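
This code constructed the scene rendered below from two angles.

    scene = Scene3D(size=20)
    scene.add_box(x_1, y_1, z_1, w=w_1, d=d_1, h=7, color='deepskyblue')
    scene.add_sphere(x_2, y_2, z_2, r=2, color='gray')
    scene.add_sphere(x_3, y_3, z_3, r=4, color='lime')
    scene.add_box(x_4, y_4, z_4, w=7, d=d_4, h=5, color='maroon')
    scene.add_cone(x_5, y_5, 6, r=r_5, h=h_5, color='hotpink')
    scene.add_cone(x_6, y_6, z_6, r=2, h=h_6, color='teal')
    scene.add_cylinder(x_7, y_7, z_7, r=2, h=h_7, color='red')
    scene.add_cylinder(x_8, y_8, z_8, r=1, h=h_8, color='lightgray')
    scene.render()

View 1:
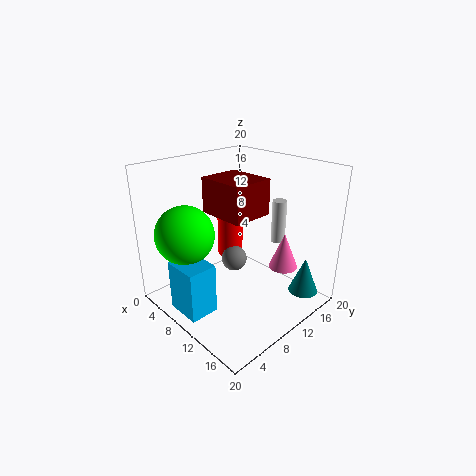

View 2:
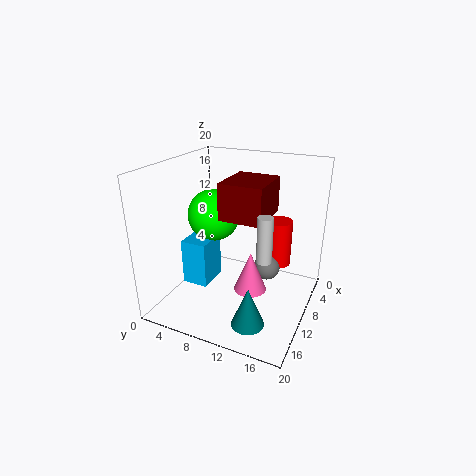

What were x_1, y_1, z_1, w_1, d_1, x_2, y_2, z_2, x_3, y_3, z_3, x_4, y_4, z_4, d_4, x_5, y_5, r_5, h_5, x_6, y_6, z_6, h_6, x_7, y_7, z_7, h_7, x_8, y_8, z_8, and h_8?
x_1 = 6, y_1 = 1, z_1 = 1, w_1 = 5, d_1 = 4, x_2 = 6, y_2 = 13, z_2 = 4, x_3 = 6, y_3 = 4, z_3 = 11, x_4 = 5, y_4 = 8, z_4 = 13, d_4 = 6, x_5 = 15, y_5 = 14, r_5 = 2, h_5 = 5, x_6 = 18, y_6 = 15, z_6 = 3, h_6 = 5, x_7 = 4, y_7 = 14, z_7 = 4, h_7 = 7, x_8 = 13, y_8 = 15, z_8 = 9, h_8 = 6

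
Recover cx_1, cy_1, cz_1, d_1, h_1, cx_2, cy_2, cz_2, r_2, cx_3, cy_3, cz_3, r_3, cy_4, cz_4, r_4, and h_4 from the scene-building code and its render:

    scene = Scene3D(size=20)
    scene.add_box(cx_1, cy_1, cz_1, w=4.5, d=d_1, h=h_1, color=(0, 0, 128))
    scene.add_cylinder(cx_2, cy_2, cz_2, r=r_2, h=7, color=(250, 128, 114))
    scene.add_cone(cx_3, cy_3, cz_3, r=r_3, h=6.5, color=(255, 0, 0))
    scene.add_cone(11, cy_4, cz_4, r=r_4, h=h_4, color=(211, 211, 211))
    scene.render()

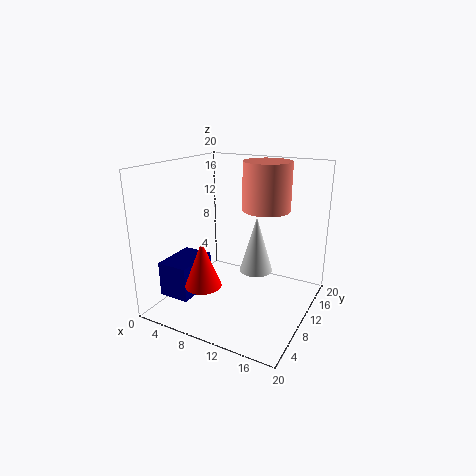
cx_1 = 0.5; cy_1 = 4; cz_1 = 1.5; d_1 = 6.5; h_1 = 5; cx_2 = 12; cy_2 = 15; cz_2 = 13; r_2 = 3.5; cx_3 = 7; cy_3 = 5.5; cz_3 = 4; r_3 = 2.5; cy_4 = 14; cz_4 = 3.5; r_4 = 2.5; h_4 = 8.5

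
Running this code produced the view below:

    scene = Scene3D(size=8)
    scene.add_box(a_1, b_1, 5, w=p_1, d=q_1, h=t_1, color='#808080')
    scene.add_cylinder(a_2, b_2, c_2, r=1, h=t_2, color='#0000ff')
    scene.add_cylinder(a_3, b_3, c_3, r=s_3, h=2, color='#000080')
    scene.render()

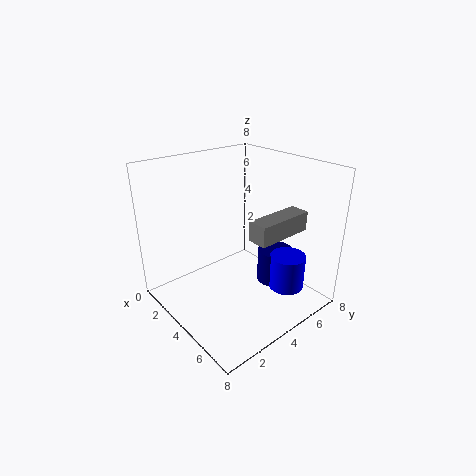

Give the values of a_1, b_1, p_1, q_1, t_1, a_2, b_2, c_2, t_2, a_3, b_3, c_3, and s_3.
a_1 = 6; b_1 = 3; p_1 = 1; q_1 = 3; t_1 = 1; a_2 = 6; b_2 = 6; c_2 = 1; t_2 = 2; a_3 = 5; b_3 = 6; c_3 = 1; s_3 = 1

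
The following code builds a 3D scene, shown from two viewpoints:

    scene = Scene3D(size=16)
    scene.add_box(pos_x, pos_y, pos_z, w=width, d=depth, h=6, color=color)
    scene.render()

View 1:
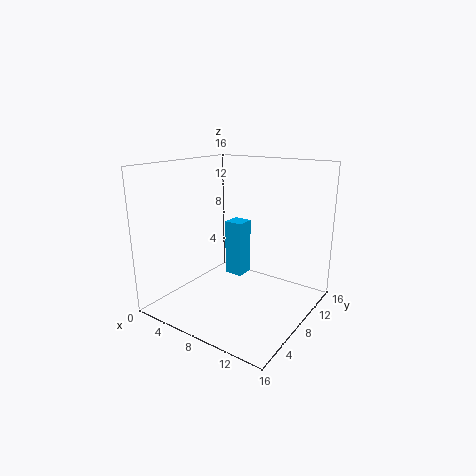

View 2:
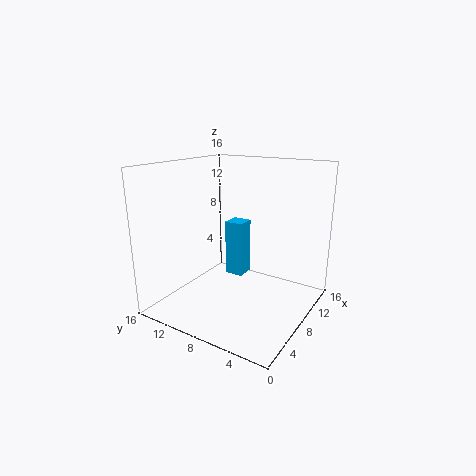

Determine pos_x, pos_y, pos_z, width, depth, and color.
pos_x = 7, pos_y = 7, pos_z = 4, width = 2, depth = 2, color = 'deepskyblue'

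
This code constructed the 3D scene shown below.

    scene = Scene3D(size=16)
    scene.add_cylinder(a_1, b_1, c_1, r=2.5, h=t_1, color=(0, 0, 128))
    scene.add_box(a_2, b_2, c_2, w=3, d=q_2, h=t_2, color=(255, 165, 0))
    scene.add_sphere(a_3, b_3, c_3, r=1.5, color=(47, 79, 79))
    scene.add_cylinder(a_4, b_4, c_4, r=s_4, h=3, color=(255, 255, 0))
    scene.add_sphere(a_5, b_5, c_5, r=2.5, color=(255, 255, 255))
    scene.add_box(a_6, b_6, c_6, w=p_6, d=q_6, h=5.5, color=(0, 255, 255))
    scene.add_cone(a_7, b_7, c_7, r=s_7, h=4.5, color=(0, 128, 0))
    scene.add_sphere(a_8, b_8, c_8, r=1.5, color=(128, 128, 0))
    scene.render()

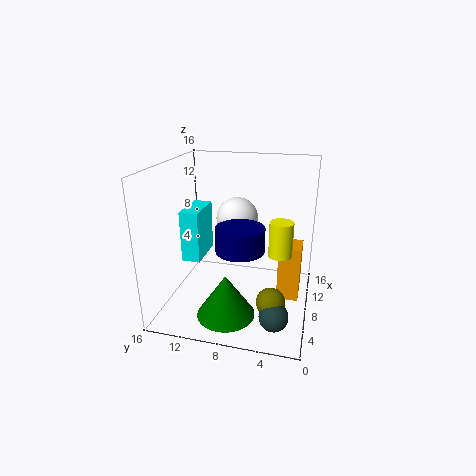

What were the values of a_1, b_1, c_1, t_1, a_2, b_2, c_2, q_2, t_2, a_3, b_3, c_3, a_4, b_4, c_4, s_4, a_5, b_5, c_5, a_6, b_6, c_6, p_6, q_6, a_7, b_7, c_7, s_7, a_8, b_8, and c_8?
a_1 = 5; b_1 = 7; c_1 = 8; t_1 = 2.5; a_2 = 8.5; b_2 = 1; c_2 = 0.5; q_2 = 2.5; t_2 = 6.5; a_3 = 3; b_3 = 3; c_3 = 2; a_4 = 1; b_4 = 2.5; c_4 = 10; s_4 = 1; a_5 = 11.5; b_5 = 9; c_5 = 9; a_6 = 5; b_6 = 11.5; c_6 = 6; p_6 = 4.5; q_6 = 2; a_7 = 3; b_7 = 8; c_7 = 1.5; s_7 = 3; a_8 = 4; b_8 = 3.5; c_8 = 3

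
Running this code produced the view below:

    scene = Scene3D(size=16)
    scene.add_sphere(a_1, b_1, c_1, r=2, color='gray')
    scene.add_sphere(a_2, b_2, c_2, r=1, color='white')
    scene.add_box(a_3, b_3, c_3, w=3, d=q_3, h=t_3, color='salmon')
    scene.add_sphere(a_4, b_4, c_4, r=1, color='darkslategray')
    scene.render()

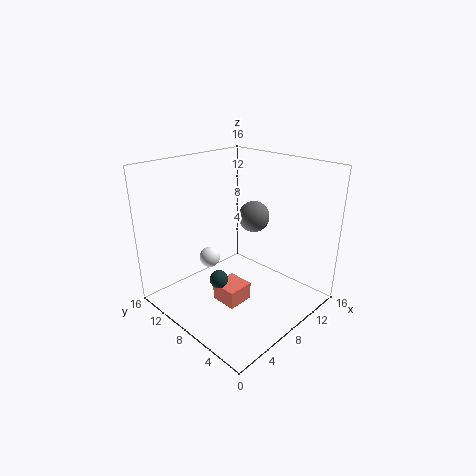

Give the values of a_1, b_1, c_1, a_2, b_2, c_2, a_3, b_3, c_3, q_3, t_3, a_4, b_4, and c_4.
a_1 = 14
b_1 = 11
c_1 = 8
a_2 = 3
b_2 = 7
c_2 = 8
a_3 = 5
b_3 = 6
c_3 = 1
q_3 = 3
t_3 = 2
a_4 = 5
b_4 = 8
c_4 = 4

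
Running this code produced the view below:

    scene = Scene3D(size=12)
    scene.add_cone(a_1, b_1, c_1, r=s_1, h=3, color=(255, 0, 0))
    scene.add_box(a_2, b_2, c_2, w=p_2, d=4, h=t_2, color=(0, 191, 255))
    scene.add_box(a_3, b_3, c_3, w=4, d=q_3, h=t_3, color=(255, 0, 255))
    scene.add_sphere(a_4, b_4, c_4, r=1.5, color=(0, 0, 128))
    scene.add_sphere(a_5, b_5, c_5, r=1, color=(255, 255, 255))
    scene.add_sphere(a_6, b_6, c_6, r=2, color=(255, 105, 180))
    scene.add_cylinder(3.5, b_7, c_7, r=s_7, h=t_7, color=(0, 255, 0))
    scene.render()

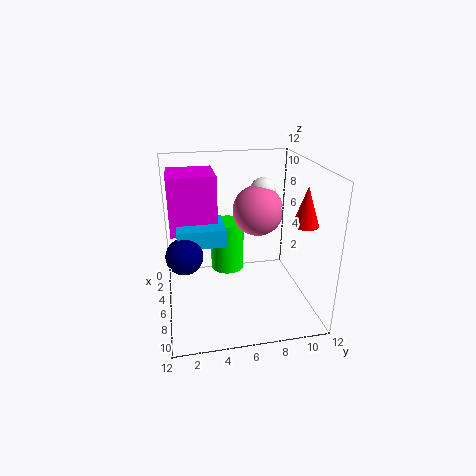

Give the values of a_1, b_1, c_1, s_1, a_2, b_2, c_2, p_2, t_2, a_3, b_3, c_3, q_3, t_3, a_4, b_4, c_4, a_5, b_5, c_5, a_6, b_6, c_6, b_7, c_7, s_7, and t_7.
a_1 = 9; b_1 = 10.5; c_1 = 8; s_1 = 1; a_2 = 3; b_2 = 1; c_2 = 5.5; p_2 = 3.5; t_2 = 1.5; a_3 = 1; b_3 = 0.5; c_3 = 6; q_3 = 4; t_3 = 5; a_4 = 6.5; b_4 = 1.5; c_4 = 5; a_5 = 6; b_5 = 8; c_5 = 10; a_6 = 6.5; b_6 = 7.5; c_6 = 8.5; b_7 = 5.5; c_7 = 2; s_7 = 1.5; t_7 = 4.5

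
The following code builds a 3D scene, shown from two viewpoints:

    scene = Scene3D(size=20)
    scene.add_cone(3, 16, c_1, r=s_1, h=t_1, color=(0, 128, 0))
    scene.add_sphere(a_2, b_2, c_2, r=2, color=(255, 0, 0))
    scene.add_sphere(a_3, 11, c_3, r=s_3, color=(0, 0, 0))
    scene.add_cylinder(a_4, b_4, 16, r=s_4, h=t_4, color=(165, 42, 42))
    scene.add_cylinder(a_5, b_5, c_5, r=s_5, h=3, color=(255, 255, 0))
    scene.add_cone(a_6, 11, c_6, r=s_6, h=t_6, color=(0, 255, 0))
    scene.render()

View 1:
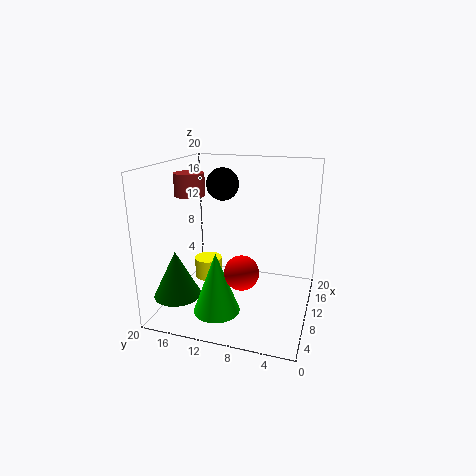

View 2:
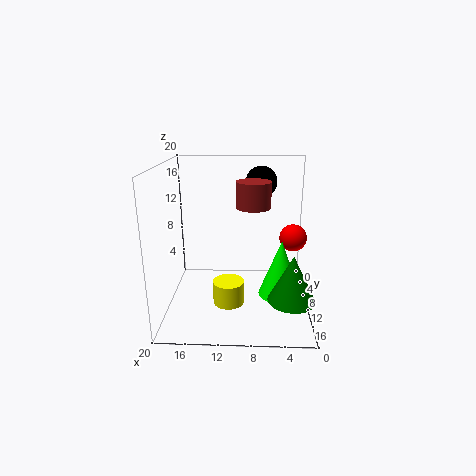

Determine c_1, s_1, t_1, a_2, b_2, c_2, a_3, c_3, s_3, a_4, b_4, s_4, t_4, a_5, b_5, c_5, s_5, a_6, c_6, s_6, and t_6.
c_1 = 4, s_1 = 3, t_1 = 6, a_2 = 2, b_2 = 7, c_2 = 9, a_3 = 7, c_3 = 18, s_3 = 2, a_4 = 8, b_4 = 16, s_4 = 2, t_4 = 3, a_5 = 11, b_5 = 15, c_5 = 3, s_5 = 2, a_6 = 4, c_6 = 2, s_6 = 3, t_6 = 8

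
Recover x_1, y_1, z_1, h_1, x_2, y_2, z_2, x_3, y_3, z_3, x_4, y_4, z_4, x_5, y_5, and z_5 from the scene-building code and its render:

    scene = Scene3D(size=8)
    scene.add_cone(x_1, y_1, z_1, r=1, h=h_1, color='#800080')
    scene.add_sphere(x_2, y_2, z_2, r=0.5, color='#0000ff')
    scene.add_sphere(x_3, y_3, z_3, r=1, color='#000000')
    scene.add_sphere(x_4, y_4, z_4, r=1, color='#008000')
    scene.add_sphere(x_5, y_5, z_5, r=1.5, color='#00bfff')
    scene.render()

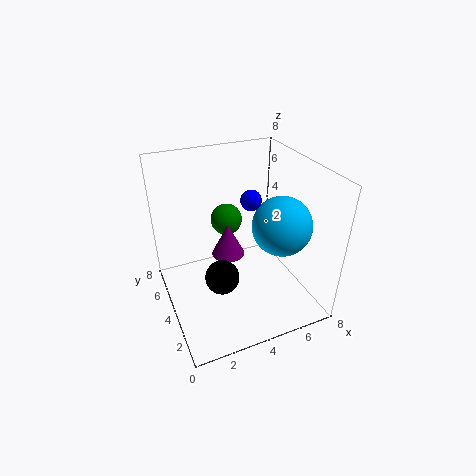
x_1 = 4, y_1 = 5.5, z_1 = 2, h_1 = 2, x_2 = 4, y_2 = 2.5, z_2 = 7, x_3 = 3, y_3 = 4, z_3 = 1.5, x_4 = 4.5, y_4 = 7, z_4 = 3.5, x_5 = 5.5, y_5 = 2, z_5 = 5.5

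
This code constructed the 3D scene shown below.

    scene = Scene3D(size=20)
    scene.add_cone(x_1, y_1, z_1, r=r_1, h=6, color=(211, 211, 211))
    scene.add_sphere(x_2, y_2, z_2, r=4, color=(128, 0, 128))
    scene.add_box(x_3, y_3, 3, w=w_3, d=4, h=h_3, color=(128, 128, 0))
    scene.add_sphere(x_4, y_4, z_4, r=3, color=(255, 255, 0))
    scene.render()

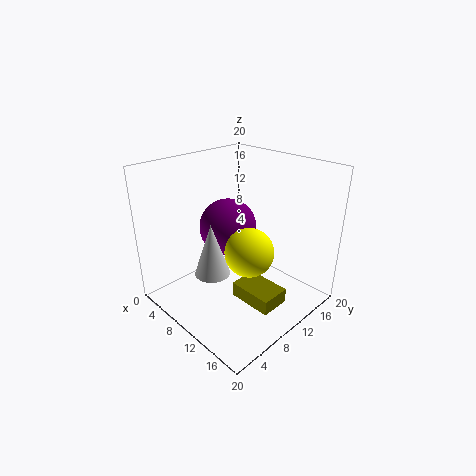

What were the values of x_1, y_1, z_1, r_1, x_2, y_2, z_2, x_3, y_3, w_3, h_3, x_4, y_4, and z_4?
x_1 = 14, y_1 = 2, z_1 = 10, r_1 = 2, x_2 = 8, y_2 = 10, z_2 = 11, x_3 = 12, y_3 = 7, w_3 = 6, h_3 = 2, x_4 = 15, y_4 = 7, z_4 = 11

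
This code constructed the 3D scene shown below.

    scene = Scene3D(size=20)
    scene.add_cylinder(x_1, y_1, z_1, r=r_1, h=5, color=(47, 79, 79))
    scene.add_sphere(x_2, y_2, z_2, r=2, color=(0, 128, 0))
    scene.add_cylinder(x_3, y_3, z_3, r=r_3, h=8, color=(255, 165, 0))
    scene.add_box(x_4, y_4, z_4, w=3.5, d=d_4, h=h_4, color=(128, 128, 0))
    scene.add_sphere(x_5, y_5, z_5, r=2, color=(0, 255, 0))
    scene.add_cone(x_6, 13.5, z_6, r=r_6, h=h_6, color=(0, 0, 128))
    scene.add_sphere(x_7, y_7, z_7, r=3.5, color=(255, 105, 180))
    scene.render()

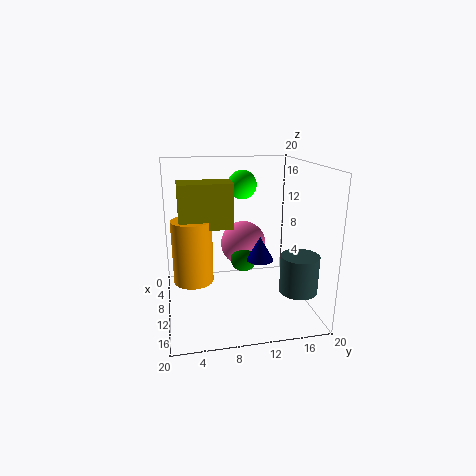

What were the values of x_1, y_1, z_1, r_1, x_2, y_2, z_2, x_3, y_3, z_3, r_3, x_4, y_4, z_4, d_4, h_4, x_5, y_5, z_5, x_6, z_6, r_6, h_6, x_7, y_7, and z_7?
x_1 = 15.5
y_1 = 17
z_1 = 4
r_1 = 2.5
x_2 = 7
y_2 = 11.5
z_2 = 5.5
x_3 = 13.5
y_3 = 3.5
z_3 = 6
r_3 = 2.5
x_4 = 11.5
y_4 = 2
z_4 = 13
d_4 = 6.5
h_4 = 5.5
x_5 = 8
y_5 = 11
z_5 = 17
x_6 = 9
z_6 = 6
r_6 = 2
h_6 = 3.5
x_7 = 4.5
y_7 = 12
z_7 = 7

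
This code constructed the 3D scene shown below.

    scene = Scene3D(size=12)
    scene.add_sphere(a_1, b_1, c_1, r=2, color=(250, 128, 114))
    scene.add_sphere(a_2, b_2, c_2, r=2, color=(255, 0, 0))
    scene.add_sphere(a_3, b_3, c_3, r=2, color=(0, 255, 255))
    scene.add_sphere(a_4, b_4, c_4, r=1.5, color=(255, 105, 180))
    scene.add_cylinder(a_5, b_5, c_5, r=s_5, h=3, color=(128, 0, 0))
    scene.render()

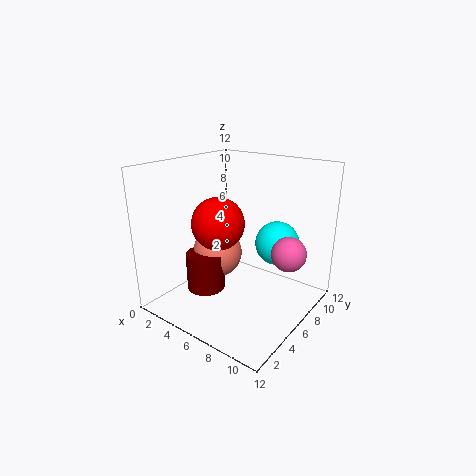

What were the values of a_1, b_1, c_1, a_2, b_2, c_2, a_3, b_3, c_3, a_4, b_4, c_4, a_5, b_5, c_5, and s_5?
a_1 = 5
b_1 = 4.5
c_1 = 5
a_2 = 6
b_2 = 3.5
c_2 = 8
a_3 = 7.5
b_3 = 10
c_3 = 4.5
a_4 = 9.5
b_4 = 8.5
c_4 = 4.5
a_5 = 5
b_5 = 3
c_5 = 2.5
s_5 = 1.5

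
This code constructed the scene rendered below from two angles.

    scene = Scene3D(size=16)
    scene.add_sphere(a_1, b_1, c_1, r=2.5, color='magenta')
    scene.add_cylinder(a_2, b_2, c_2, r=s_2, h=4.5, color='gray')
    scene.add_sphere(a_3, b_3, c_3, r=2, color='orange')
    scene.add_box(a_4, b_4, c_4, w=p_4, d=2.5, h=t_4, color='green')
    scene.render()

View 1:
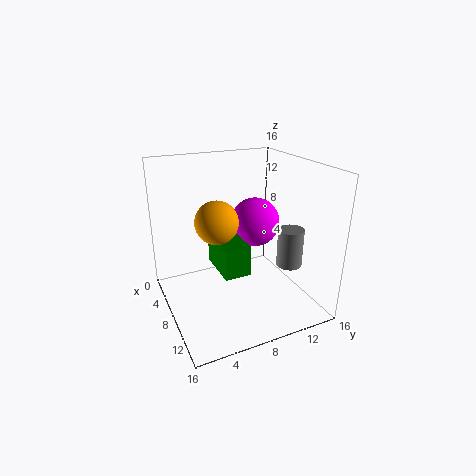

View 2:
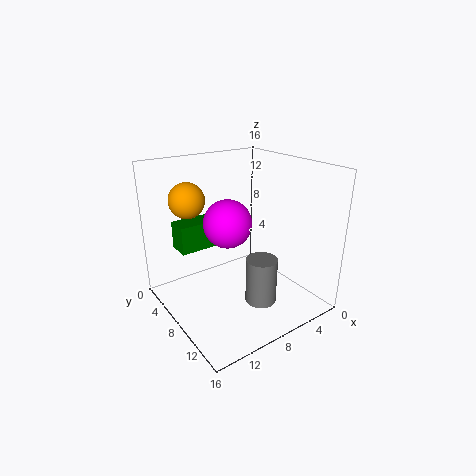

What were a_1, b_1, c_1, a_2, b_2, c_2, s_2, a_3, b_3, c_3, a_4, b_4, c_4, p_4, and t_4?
a_1 = 10; b_1 = 9; c_1 = 10.5; a_2 = 9.5; b_2 = 14; c_2 = 4; s_2 = 1.5; a_3 = 12; b_3 = 4; c_3 = 12; a_4 = 9.5; b_4 = 4; c_4 = 7; p_4 = 4.5; t_4 = 3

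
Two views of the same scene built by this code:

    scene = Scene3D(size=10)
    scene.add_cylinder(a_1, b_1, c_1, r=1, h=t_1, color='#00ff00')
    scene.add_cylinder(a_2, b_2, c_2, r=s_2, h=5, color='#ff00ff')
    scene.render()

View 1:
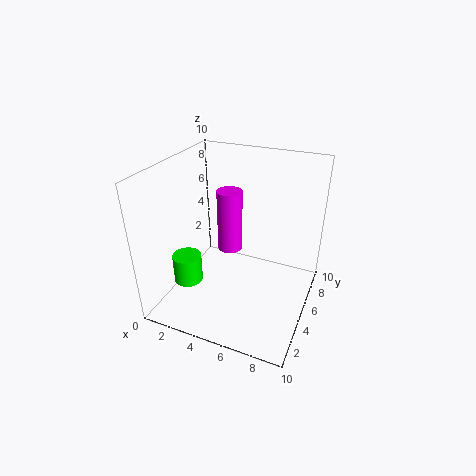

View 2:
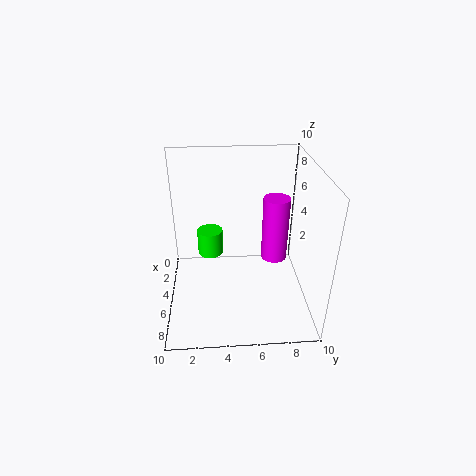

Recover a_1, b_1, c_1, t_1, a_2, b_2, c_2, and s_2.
a_1 = 2, b_1 = 3, c_1 = 2, t_1 = 2, a_2 = 3, b_2 = 8, c_2 = 2, s_2 = 1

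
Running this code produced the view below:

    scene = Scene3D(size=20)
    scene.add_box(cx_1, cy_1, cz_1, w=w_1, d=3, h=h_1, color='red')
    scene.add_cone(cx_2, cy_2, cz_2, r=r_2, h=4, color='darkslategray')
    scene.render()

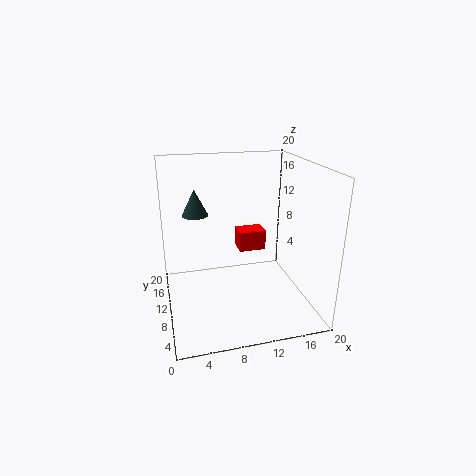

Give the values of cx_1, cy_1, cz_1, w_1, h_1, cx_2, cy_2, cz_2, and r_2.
cx_1 = 11; cy_1 = 12.5; cz_1 = 6.5; w_1 = 4; h_1 = 3; cx_2 = 5; cy_2 = 16.5; cz_2 = 11.5; r_2 = 2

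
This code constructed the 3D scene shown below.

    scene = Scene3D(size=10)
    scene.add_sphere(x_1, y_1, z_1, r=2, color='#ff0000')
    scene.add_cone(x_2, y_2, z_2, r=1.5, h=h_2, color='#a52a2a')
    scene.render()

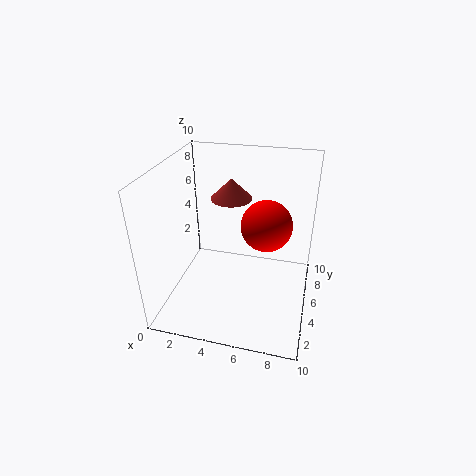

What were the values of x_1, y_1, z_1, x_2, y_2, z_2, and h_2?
x_1 = 6.5, y_1 = 8, z_1 = 4.5, x_2 = 4, y_2 = 7, z_2 = 7, h_2 = 1.5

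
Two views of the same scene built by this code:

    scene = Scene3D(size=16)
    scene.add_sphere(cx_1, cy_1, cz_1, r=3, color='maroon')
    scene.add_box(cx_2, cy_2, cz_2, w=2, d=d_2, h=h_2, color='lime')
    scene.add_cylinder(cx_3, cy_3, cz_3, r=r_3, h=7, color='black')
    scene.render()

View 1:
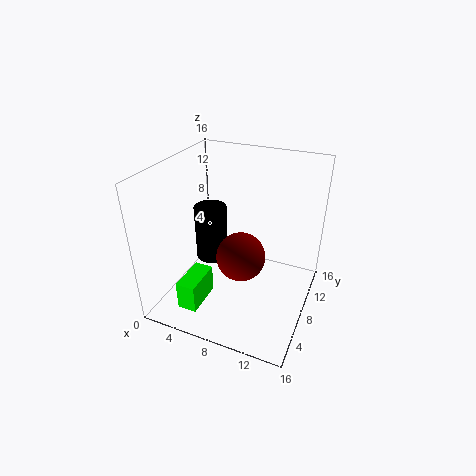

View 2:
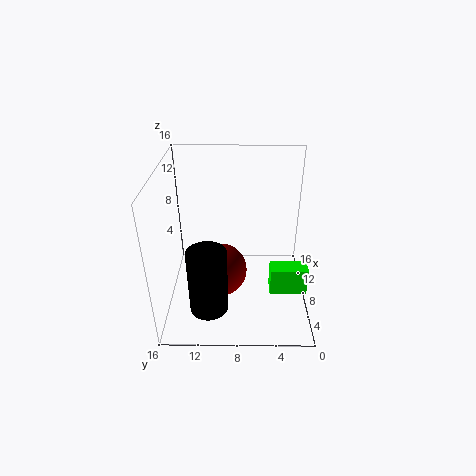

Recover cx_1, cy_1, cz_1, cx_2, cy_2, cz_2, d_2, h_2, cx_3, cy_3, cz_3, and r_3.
cx_1 = 7.5
cy_1 = 10
cz_1 = 4
cx_2 = 4.5
cy_2 = 0.5
cz_2 = 3
d_2 = 4
h_2 = 3
cx_3 = 3
cy_3 = 11
cz_3 = 2.5
r_3 = 2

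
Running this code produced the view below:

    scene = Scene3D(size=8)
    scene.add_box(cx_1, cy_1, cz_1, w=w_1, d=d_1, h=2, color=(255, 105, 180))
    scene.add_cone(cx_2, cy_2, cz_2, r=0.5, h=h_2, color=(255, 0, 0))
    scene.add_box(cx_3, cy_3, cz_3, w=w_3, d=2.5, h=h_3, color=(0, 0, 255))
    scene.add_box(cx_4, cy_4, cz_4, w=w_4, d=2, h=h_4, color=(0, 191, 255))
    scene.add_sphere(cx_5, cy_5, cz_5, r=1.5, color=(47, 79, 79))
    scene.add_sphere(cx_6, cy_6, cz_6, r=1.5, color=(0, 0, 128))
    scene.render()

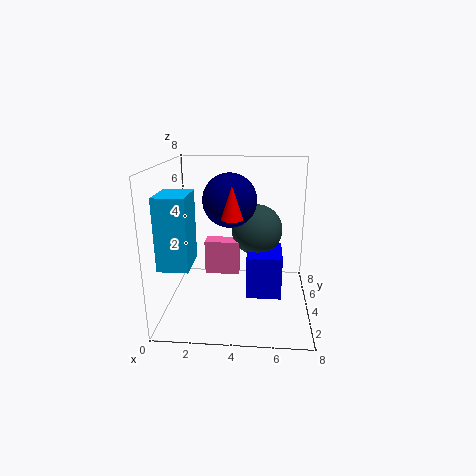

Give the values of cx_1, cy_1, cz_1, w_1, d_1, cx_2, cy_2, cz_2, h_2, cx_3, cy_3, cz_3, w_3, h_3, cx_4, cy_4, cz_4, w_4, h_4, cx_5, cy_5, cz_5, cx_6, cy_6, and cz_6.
cx_1 = 2
cy_1 = 4.5
cz_1 = 1.5
w_1 = 2
d_1 = 1
cx_2 = 4
cy_2 = 1
cz_2 = 6
h_2 = 1.5
cx_3 = 4.5
cy_3 = 3.5
cz_3 = 0.5
w_3 = 2
h_3 = 2.5
cx_4 = 0.5
cy_4 = 0.5
cz_4 = 3.5
w_4 = 1.5
h_4 = 3.5
cx_5 = 5
cy_5 = 5.5
cz_5 = 4
cx_6 = 3.5
cy_6 = 4.5
cz_6 = 6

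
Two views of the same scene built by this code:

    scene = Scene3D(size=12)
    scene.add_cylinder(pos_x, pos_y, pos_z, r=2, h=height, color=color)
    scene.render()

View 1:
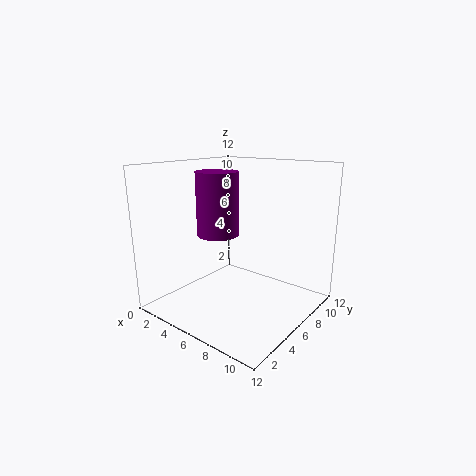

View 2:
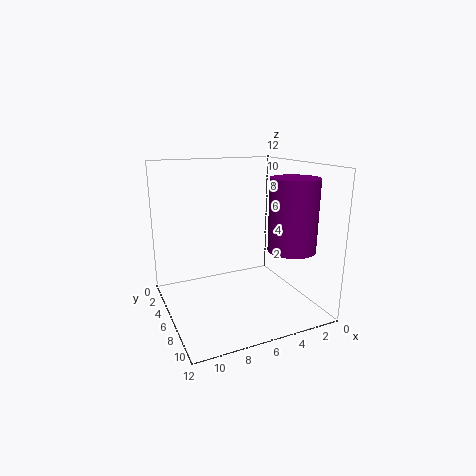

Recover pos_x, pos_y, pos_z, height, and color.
pos_x = 2; pos_y = 8; pos_z = 5; height = 6; color = 'purple'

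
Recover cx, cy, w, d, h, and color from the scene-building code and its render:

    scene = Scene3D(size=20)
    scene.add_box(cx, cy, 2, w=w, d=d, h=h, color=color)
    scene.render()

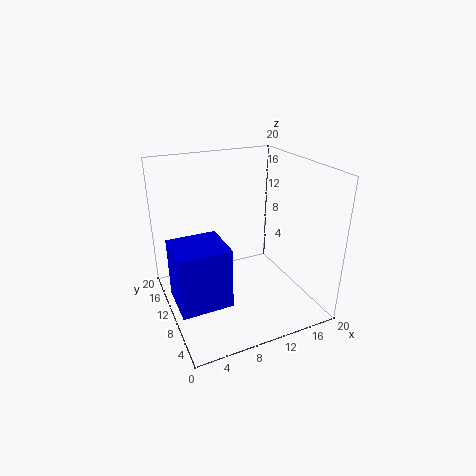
cx = 0.5; cy = 6; w = 7; d = 6.5; h = 8.5; color = 'blue'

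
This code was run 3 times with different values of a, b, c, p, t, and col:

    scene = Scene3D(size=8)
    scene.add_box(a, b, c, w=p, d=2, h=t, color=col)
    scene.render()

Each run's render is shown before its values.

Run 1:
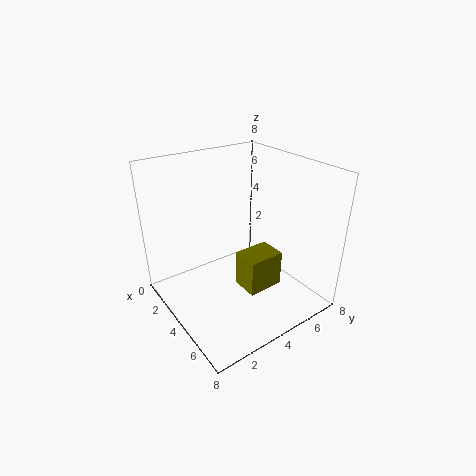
a = 4.5
b = 3.5
c = 1.5
p = 1.5
t = 2
col = 'olive'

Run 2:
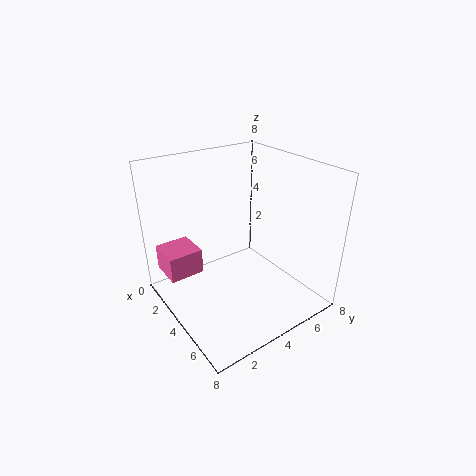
a = 0.5
b = 0.5
c = 1.5
p = 2
t = 1.5
col = 'hotpink'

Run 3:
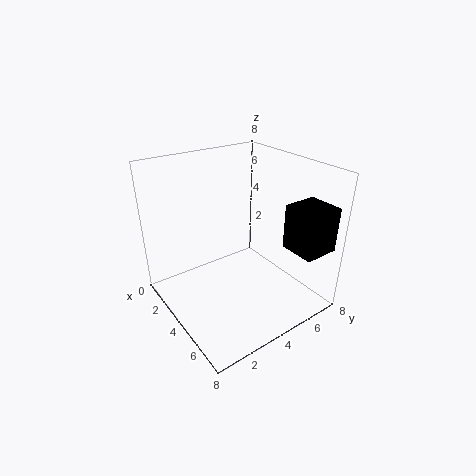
a = 5.5
b = 6
c = 3.5
p = 2
t = 2.5
col = 'black'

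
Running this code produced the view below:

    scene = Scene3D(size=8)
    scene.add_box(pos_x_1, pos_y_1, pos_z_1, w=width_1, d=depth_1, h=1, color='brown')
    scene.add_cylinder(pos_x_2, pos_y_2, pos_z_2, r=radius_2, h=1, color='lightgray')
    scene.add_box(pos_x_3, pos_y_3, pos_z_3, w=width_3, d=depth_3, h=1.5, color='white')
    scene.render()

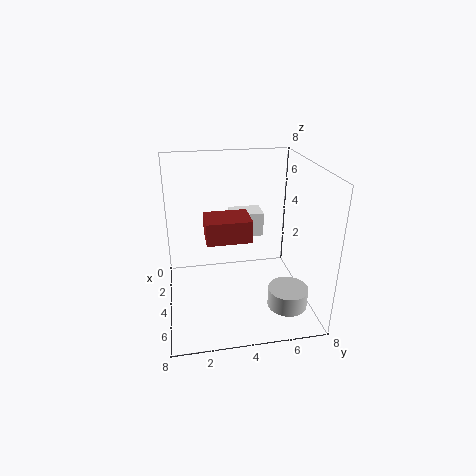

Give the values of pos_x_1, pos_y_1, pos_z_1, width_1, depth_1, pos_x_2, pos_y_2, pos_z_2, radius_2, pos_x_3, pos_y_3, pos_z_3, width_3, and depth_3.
pos_x_1 = 6, pos_y_1 = 2, pos_z_1 = 5.5, width_1 = 1.5, depth_1 = 2, pos_x_2 = 7, pos_y_2 = 6, pos_z_2 = 1.5, radius_2 = 1, pos_x_3 = 0.5, pos_y_3 = 4, pos_z_3 = 3, width_3 = 1.5, depth_3 = 2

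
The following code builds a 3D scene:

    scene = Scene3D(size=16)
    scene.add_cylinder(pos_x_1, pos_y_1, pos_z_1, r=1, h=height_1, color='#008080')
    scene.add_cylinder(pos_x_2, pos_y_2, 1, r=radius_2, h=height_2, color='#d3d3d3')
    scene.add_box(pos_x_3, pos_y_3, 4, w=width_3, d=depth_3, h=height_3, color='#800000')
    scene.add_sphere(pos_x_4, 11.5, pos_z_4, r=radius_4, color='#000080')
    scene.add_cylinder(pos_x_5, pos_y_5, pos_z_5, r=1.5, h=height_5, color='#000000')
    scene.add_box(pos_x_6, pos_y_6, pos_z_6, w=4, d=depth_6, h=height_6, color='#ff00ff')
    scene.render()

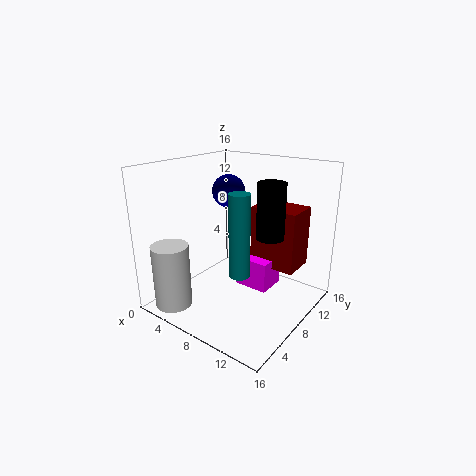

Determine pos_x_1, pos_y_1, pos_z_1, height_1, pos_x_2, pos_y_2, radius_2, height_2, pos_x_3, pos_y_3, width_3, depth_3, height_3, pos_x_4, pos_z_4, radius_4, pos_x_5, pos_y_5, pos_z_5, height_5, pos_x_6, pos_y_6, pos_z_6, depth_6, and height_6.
pos_x_1 = 11.5
pos_y_1 = 3.5
pos_z_1 = 6.5
height_1 = 8
pos_x_2 = 3.5
pos_y_2 = 2
radius_2 = 2
height_2 = 7
pos_x_3 = 8
pos_y_3 = 10.5
width_3 = 5.5
depth_3 = 4
height_3 = 7
pos_x_4 = 4
pos_z_4 = 12
radius_4 = 2
pos_x_5 = 11.5
pos_y_5 = 9
pos_z_5 = 8.5
height_5 = 6
pos_x_6 = 7
pos_y_6 = 9
pos_z_6 = 1.5
depth_6 = 3.5
height_6 = 3.5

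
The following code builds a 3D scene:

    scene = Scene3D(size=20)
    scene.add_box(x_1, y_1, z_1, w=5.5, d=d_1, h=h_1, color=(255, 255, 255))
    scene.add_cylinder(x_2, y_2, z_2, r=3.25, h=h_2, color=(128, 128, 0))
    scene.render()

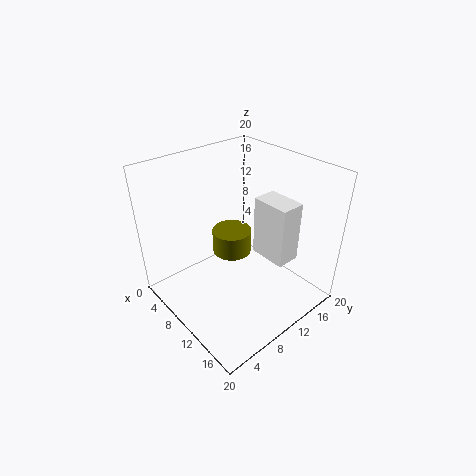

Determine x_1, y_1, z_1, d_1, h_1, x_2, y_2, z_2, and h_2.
x_1 = 9.75
y_1 = 13.25
z_1 = 6.25
d_1 = 3.5
h_1 = 8.75
x_2 = 3.25
y_2 = 14.5
z_2 = 2.25
h_2 = 4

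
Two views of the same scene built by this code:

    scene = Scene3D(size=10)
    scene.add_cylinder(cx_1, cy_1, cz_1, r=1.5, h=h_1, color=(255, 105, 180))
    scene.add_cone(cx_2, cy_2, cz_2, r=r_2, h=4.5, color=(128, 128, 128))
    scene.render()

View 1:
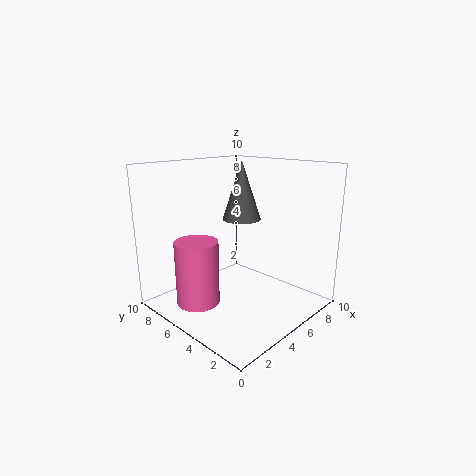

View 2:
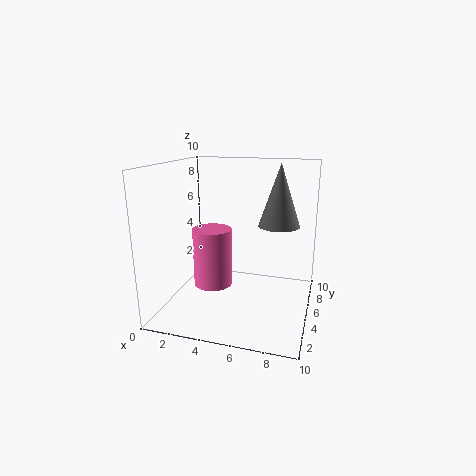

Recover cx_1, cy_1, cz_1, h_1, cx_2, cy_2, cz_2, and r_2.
cx_1 = 2.5
cy_1 = 6.5
cz_1 = 0.5
h_1 = 4.5
cx_2 = 7.5
cy_2 = 7
cz_2 = 5.5
r_2 = 1.5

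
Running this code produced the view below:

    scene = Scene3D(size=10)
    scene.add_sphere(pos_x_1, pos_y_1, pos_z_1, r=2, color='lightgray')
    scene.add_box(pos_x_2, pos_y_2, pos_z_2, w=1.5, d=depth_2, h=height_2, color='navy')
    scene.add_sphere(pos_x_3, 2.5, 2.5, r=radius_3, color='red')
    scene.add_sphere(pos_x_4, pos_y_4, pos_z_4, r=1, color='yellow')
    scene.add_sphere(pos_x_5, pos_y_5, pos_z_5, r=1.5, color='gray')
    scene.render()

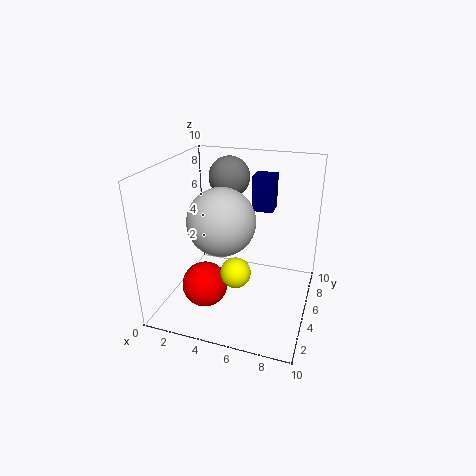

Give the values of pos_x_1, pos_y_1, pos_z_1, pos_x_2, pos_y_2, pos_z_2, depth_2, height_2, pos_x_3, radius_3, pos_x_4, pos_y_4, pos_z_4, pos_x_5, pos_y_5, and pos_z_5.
pos_x_1 = 5
pos_y_1 = 2
pos_z_1 = 7.5
pos_x_2 = 5.5
pos_y_2 = 6.5
pos_z_2 = 6.5
depth_2 = 1.5
height_2 = 2.5
pos_x_3 = 3.5
radius_3 = 1.5
pos_x_4 = 5.5
pos_y_4 = 3
pos_z_4 = 3.5
pos_x_5 = 3.5
pos_y_5 = 7.5
pos_z_5 = 8.5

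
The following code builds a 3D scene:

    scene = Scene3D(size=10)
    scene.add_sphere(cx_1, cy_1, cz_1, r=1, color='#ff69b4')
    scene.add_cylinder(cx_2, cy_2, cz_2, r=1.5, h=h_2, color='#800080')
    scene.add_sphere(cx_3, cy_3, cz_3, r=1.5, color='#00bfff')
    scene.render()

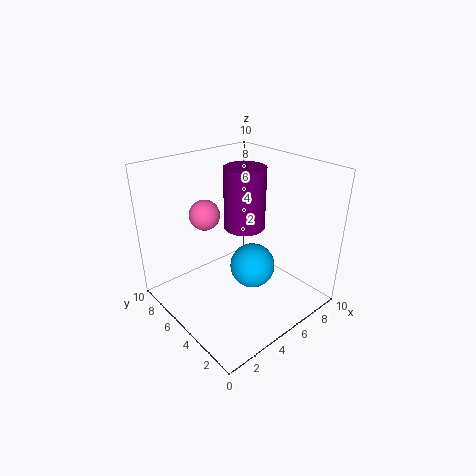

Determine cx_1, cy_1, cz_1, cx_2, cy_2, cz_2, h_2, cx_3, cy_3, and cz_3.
cx_1 = 3, cy_1 = 6, cz_1 = 7, cx_2 = 6.5, cy_2 = 6, cz_2 = 5, h_2 = 4.5, cx_3 = 5, cy_3 = 3.5, cz_3 = 3.5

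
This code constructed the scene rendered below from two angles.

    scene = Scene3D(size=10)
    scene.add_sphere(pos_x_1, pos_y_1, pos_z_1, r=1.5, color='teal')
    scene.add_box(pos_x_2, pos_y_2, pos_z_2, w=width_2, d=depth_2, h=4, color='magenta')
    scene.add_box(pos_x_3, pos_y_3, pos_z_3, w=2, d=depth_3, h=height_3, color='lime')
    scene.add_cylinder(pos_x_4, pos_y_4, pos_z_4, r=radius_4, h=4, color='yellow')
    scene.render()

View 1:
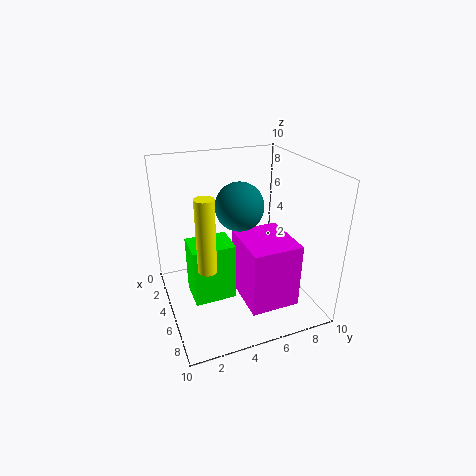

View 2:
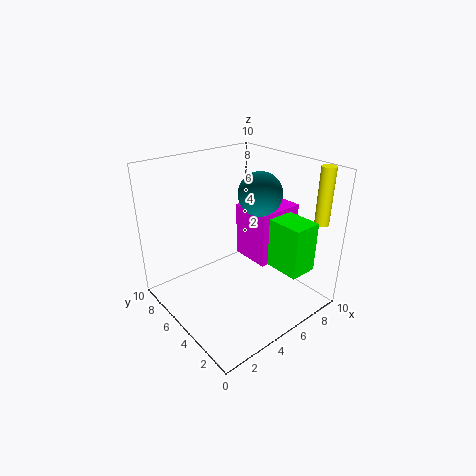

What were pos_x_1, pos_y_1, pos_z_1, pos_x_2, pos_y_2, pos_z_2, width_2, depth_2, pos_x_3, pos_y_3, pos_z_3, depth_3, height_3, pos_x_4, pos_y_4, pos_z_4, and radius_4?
pos_x_1 = 6.5, pos_y_1 = 4.5, pos_z_1 = 8, pos_x_2 = 6.5, pos_y_2 = 4, pos_z_2 = 2.5, width_2 = 3.5, depth_2 = 3, pos_x_3 = 6.5, pos_y_3 = 1, pos_z_3 = 3, depth_3 = 2.5, height_3 = 3.5, pos_x_4 = 9.5, pos_y_4 = 1.5, pos_z_4 = 6, radius_4 = 0.5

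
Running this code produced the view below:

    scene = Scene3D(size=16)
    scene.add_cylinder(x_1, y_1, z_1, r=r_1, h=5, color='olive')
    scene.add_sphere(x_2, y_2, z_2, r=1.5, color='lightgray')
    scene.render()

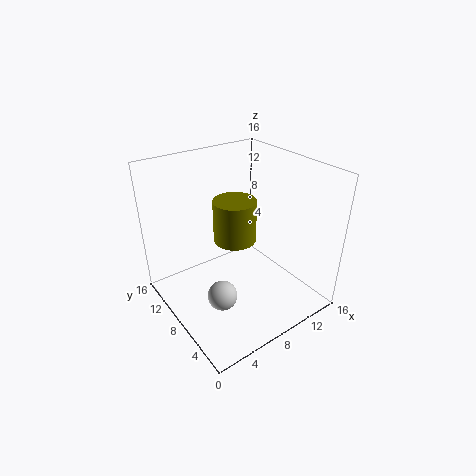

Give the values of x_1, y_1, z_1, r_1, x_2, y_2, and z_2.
x_1 = 9
y_1 = 10
z_1 = 6.5
r_1 = 2.5
x_2 = 3.5
y_2 = 4.5
z_2 = 4.5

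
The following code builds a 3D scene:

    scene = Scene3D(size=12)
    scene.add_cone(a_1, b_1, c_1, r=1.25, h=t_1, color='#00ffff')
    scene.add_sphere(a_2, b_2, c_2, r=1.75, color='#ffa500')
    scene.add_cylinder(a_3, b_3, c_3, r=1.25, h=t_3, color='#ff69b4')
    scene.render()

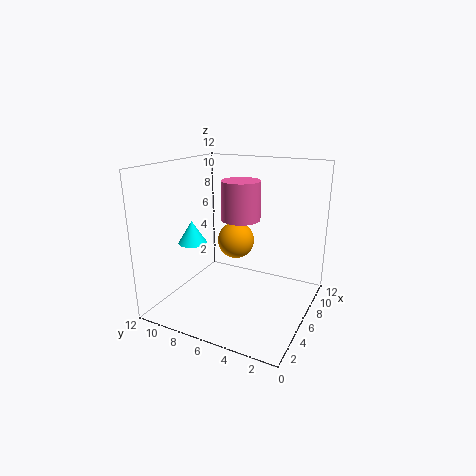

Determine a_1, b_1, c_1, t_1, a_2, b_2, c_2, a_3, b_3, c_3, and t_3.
a_1 = 5.5, b_1 = 10.25, c_1 = 5, t_1 = 2, a_2 = 9.5, b_2 = 8, c_2 = 4.25, a_3 = 1.5, b_3 = 3.5, c_3 = 9.25, t_3 = 2.5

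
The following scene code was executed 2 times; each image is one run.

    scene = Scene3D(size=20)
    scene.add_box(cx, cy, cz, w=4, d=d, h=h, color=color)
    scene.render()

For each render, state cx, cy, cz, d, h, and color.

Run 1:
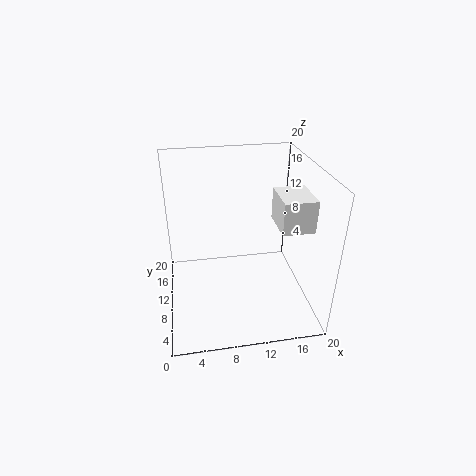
cx = 14, cy = 3, cz = 14, d = 5, h = 4, color = 'white'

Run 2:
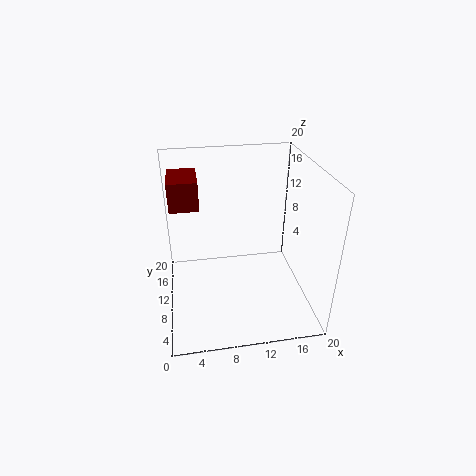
cx = 1, cy = 11, cz = 14, d = 6, h = 4, color = 'maroon'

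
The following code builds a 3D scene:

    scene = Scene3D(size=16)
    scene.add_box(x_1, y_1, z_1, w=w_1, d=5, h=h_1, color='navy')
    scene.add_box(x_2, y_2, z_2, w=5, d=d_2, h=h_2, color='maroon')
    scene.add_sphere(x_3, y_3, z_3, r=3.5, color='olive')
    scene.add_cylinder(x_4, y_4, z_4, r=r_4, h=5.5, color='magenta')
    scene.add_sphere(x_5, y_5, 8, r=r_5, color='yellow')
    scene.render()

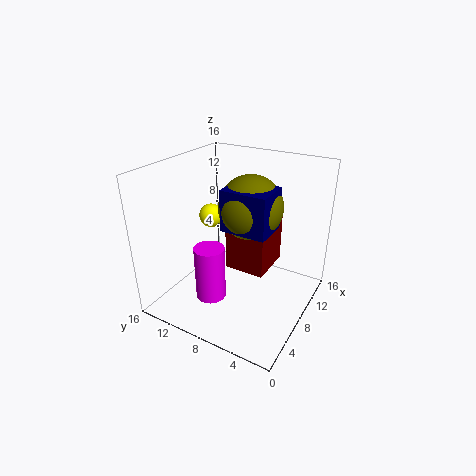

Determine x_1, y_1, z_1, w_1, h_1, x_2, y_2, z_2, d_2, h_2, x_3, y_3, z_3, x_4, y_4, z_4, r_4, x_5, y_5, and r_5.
x_1 = 6; y_1 = 4; z_1 = 9.5; w_1 = 4; h_1 = 4.5; x_2 = 7; y_2 = 4.5; z_2 = 4.5; d_2 = 4.5; h_2 = 7; x_3 = 9; y_3 = 7; z_3 = 11.5; x_4 = 2.5; y_4 = 8; z_4 = 4; r_4 = 1.5; x_5 = 11.5; y_5 = 14; r_5 = 1.5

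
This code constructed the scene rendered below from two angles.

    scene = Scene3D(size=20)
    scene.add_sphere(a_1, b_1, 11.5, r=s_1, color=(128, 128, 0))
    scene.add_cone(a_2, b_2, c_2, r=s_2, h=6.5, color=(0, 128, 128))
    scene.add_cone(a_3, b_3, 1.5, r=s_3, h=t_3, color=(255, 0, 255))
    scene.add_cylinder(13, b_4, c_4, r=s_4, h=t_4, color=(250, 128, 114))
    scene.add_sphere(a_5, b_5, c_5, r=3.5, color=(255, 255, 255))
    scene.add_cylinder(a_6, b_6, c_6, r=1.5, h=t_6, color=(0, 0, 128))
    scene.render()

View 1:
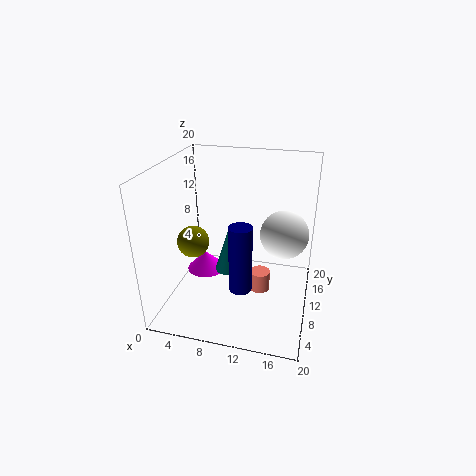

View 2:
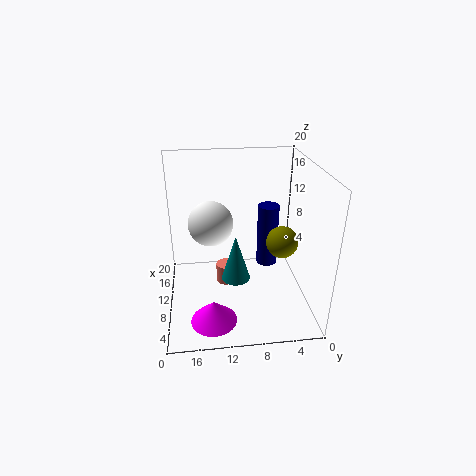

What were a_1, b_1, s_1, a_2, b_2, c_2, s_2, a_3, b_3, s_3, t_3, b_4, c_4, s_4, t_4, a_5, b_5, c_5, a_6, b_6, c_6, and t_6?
a_1 = 5.5; b_1 = 5; s_1 = 2; a_2 = 8.5; b_2 = 10.5; c_2 = 4.5; s_2 = 2; a_3 = 3.5; b_3 = 14; s_3 = 3; t_3 = 3; b_4 = 11.5; c_4 = 1; s_4 = 1.5; t_4 = 3; a_5 = 16; b_5 = 13.5; c_5 = 9.5; a_6 = 11.5; b_6 = 5.5; c_6 = 5; t_6 = 9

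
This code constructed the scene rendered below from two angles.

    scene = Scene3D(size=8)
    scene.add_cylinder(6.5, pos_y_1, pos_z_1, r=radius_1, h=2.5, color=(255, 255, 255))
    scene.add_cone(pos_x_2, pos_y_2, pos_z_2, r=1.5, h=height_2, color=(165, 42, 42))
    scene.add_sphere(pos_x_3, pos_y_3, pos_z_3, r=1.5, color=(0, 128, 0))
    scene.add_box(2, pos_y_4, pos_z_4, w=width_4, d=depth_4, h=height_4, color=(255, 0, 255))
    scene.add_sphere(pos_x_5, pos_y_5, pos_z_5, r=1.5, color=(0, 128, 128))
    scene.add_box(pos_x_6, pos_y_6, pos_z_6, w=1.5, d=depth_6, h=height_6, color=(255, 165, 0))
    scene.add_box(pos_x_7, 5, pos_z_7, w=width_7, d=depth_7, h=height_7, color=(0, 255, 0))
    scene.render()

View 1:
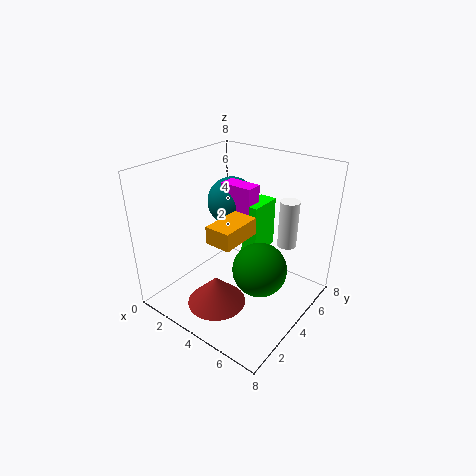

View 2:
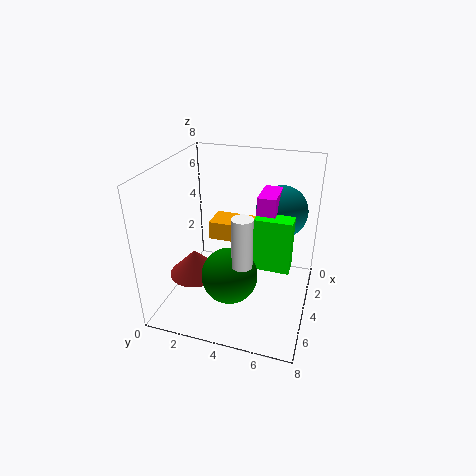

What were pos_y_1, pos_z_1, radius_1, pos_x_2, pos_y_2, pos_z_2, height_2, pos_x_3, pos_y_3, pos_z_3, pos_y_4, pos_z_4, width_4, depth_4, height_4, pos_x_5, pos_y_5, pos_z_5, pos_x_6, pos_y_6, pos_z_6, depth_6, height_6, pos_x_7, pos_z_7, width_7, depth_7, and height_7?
pos_y_1 = 5; pos_z_1 = 4; radius_1 = 0.5; pos_x_2 = 4.5; pos_y_2 = 1.5; pos_z_2 = 1.5; height_2 = 1.5; pos_x_3 = 5.5; pos_y_3 = 4; pos_z_3 = 2.5; pos_y_4 = 5; pos_z_4 = 4; width_4 = 2; depth_4 = 1; height_4 = 2.5; pos_x_5 = 2; pos_y_5 = 6; pos_z_5 = 5; pos_x_6 = 3; pos_y_6 = 2.5; pos_z_6 = 4; depth_6 = 2.5; height_6 = 1; pos_x_7 = 3.5; pos_z_7 = 2.5; width_7 = 1; depth_7 = 2; height_7 = 3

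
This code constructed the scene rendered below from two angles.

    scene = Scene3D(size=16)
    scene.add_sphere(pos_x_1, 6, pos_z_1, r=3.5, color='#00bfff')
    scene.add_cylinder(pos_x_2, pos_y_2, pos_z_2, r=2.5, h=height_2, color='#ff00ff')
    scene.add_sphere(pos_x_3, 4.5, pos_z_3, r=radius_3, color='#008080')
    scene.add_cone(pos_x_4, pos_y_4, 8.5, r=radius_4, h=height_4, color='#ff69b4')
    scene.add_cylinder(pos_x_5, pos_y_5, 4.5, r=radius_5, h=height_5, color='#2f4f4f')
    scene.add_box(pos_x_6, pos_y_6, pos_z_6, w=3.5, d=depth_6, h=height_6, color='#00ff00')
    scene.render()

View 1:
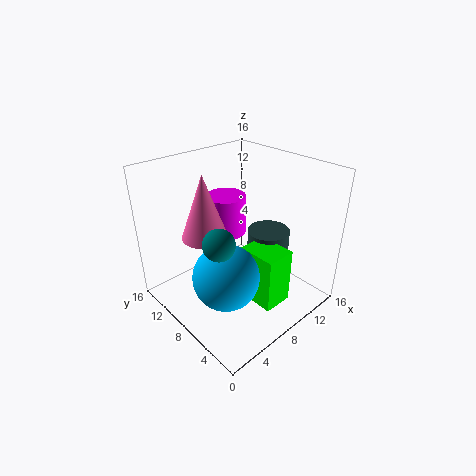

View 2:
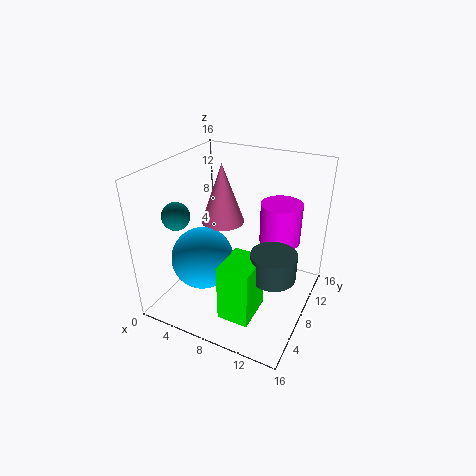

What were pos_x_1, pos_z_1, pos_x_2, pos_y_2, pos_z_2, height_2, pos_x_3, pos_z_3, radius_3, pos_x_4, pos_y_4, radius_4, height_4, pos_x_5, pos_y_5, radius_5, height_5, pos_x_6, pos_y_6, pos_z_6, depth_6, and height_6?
pos_x_1 = 4.5
pos_z_1 = 5.5
pos_x_2 = 11
pos_y_2 = 13.5
pos_z_2 = 5.5
height_2 = 5
pos_x_3 = 2.5
pos_z_3 = 11
radius_3 = 1.5
pos_x_4 = 5
pos_y_4 = 10
radius_4 = 2.5
height_4 = 7
pos_x_5 = 12.5
pos_y_5 = 7.5
radius_5 = 2.5
height_5 = 3
pos_x_6 = 8
pos_y_6 = 3
pos_z_6 = 0.5
depth_6 = 4.5
height_6 = 6.5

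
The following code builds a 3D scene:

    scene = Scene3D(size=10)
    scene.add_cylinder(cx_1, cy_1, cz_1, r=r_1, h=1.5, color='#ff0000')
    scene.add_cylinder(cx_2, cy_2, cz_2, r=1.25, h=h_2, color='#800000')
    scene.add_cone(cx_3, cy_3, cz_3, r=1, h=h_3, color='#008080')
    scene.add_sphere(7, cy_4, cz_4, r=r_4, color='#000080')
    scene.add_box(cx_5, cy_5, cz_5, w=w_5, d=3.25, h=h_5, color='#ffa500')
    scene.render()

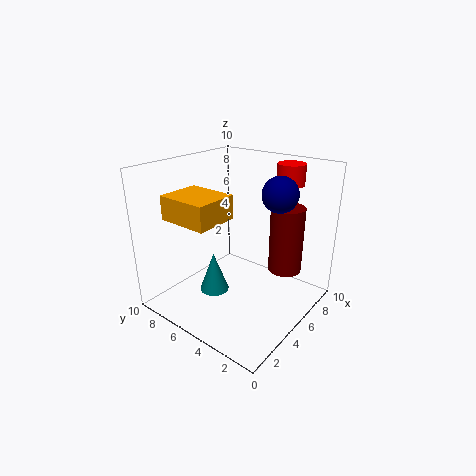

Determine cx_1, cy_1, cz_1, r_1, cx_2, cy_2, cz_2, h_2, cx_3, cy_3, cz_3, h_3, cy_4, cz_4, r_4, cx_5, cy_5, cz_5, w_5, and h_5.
cx_1 = 8.75, cy_1 = 3.25, cz_1 = 8.25, r_1 = 1, cx_2 = 8.25, cy_2 = 3, cz_2 = 1.75, h_2 = 5, cx_3 = 3.25, cy_3 = 5.75, cz_3 = 1.5, h_3 = 2.75, cy_4 = 3, cz_4 = 8, r_4 = 1.25, cx_5 = 0.5, cy_5 = 4, cz_5 = 7.25, w_5 = 2.75, h_5 = 1.5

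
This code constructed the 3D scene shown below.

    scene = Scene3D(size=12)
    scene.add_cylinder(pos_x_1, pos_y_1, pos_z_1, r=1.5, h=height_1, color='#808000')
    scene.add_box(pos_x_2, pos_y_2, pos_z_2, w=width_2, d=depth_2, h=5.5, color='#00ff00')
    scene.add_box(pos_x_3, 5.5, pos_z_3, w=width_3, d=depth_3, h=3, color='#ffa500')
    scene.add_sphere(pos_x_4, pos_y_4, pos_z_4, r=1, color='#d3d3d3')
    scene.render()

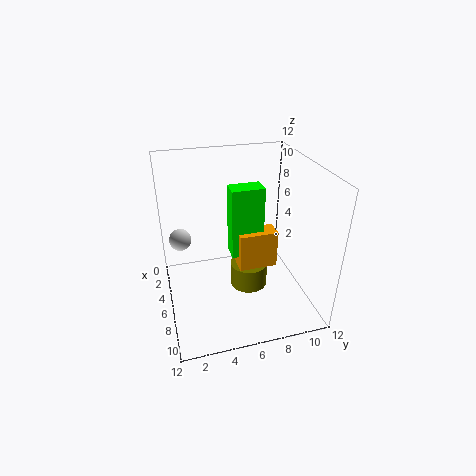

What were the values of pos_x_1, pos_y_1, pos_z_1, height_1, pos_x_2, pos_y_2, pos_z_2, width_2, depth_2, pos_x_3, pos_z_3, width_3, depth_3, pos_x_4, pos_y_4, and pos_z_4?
pos_x_1 = 7.5; pos_y_1 = 6.5; pos_z_1 = 2.5; height_1 = 2; pos_x_2 = 6.5; pos_y_2 = 5; pos_z_2 = 5.5; width_2 = 1.5; depth_2 = 2.5; pos_x_3 = 7; pos_z_3 = 4.5; width_3 = 1.5; depth_3 = 3; pos_x_4 = 2.5; pos_y_4 = 1.5; pos_z_4 = 4.5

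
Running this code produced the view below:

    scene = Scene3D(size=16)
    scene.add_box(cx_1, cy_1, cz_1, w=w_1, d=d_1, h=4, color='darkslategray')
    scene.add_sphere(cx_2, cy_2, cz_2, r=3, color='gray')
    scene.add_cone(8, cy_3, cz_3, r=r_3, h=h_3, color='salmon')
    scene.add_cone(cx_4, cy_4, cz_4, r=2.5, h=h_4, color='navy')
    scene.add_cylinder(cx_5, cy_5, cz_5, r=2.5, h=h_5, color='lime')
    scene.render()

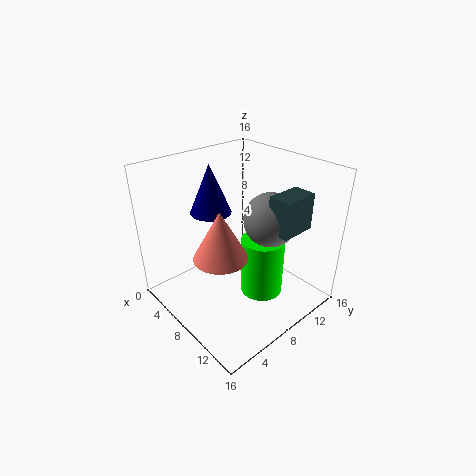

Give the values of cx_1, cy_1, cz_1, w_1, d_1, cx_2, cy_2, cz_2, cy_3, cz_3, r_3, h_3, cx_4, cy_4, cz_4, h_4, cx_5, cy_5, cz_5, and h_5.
cx_1 = 11, cy_1 = 9.5, cz_1 = 9.5, w_1 = 2.5, d_1 = 4, cx_2 = 10, cy_2 = 11, cz_2 = 10, cy_3 = 5.5, cz_3 = 6.5, r_3 = 3, h_3 = 5.5, cx_4 = 2.5, cy_4 = 8.5, cz_4 = 9, h_4 = 6, cx_5 = 9.5, cy_5 = 10.5, cz_5 = 0.5, h_5 = 7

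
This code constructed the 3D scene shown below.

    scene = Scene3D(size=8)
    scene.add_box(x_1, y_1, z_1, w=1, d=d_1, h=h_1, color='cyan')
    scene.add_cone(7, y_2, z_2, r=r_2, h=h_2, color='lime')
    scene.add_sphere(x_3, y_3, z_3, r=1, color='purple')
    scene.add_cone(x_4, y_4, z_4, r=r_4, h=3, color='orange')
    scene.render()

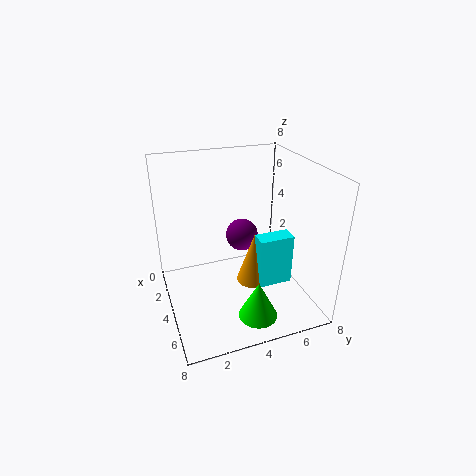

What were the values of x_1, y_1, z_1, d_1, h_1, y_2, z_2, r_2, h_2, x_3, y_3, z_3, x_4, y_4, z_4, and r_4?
x_1 = 4
y_1 = 5
z_1 = 1
d_1 = 2
h_1 = 3
y_2 = 4
z_2 = 1
r_2 = 1
h_2 = 2
x_3 = 2
y_3 = 5
z_3 = 3
x_4 = 4
y_4 = 5
z_4 = 1
r_4 = 1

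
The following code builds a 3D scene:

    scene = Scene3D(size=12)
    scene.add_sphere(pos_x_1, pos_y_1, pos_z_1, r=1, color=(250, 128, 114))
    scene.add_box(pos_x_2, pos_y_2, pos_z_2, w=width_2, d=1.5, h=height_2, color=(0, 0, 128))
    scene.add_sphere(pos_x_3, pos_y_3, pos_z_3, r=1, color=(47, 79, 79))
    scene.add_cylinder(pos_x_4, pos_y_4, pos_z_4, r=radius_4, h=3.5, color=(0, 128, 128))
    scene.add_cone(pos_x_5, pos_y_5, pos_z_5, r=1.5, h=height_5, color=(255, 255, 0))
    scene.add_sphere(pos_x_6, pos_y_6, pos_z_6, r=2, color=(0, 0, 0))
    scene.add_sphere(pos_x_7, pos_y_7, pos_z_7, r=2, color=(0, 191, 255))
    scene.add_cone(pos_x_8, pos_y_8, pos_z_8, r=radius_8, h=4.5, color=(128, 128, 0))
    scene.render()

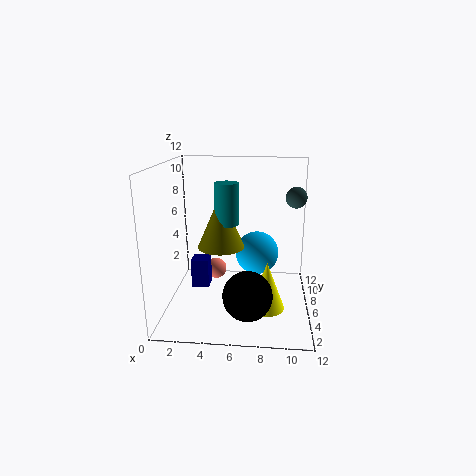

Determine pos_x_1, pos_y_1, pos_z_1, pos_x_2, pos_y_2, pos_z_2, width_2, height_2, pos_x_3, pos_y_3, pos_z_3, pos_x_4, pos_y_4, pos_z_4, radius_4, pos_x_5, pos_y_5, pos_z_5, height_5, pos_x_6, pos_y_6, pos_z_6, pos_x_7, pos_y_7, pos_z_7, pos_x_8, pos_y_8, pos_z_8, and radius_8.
pos_x_1 = 3.5
pos_y_1 = 9.5
pos_z_1 = 1.5
pos_x_2 = 2
pos_y_2 = 5.5
pos_z_2 = 1.5
width_2 = 1.5
height_2 = 2.5
pos_x_3 = 11
pos_y_3 = 10.5
pos_z_3 = 8.5
pos_x_4 = 5
pos_y_4 = 6.5
pos_z_4 = 7
radius_4 = 1
pos_x_5 = 8.5
pos_y_5 = 4.5
pos_z_5 = 0.5
height_5 = 4
pos_x_6 = 7
pos_y_6 = 3.5
pos_z_6 = 2
pos_x_7 = 7.5
pos_y_7 = 9
pos_z_7 = 3.5
pos_x_8 = 4.5
pos_y_8 = 6.5
pos_z_8 = 5
radius_8 = 2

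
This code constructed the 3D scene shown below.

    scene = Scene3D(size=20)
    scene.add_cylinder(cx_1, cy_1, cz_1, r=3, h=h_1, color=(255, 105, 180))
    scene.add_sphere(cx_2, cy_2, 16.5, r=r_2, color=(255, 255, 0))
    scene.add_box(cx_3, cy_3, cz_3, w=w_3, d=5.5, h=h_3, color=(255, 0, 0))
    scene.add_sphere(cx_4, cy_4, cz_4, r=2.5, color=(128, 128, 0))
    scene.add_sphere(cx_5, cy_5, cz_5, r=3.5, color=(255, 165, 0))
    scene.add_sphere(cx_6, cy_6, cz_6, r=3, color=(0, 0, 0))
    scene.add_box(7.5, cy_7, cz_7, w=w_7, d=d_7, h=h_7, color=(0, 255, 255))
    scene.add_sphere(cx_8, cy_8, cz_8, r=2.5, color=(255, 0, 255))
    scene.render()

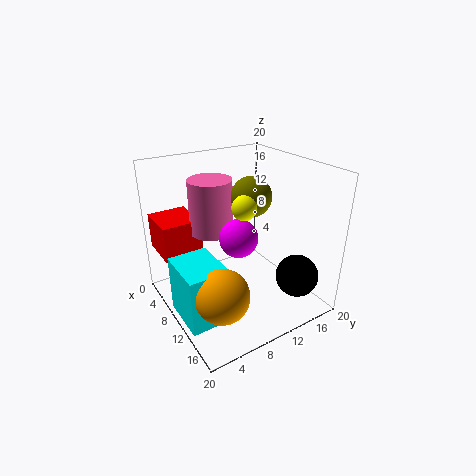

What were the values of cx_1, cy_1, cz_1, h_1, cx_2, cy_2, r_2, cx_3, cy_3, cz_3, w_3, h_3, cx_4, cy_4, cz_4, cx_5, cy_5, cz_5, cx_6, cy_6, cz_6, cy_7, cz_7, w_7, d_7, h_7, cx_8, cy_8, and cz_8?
cx_1 = 7, cy_1 = 7.5, cz_1 = 10.5, h_1 = 7.5, cx_2 = 14.5, cy_2 = 8, r_2 = 1.5, cx_3 = 1, cy_3 = 0.5, cz_3 = 7.5, w_3 = 6, h_3 = 5, cx_4 = 13, cy_4 = 10, cz_4 = 17, cx_5 = 15, cy_5 = 4.5, cz_5 = 5.5, cx_6 = 15.5, cy_6 = 16.5, cz_6 = 4.5, cy_7 = 0.5, cz_7 = 0.5, w_7 = 7, d_7 = 5.5, h_7 = 8, cx_8 = 12.5, cy_8 = 8.5, cz_8 = 11.5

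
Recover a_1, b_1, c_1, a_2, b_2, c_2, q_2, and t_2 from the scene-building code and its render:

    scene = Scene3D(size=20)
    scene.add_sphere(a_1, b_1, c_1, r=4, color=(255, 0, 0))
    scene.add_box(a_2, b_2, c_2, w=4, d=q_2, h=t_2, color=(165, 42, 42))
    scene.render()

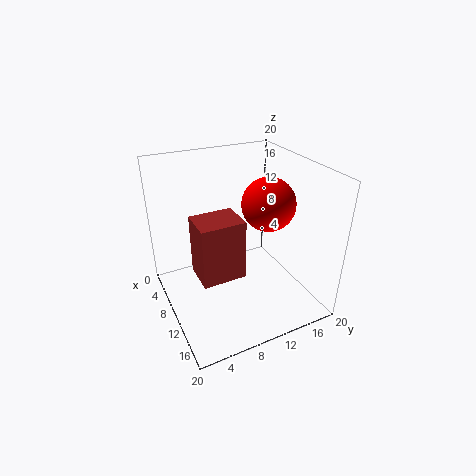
a_1 = 8
b_1 = 16
c_1 = 13
a_2 = 14
b_2 = 2
c_2 = 10
q_2 = 5
t_2 = 7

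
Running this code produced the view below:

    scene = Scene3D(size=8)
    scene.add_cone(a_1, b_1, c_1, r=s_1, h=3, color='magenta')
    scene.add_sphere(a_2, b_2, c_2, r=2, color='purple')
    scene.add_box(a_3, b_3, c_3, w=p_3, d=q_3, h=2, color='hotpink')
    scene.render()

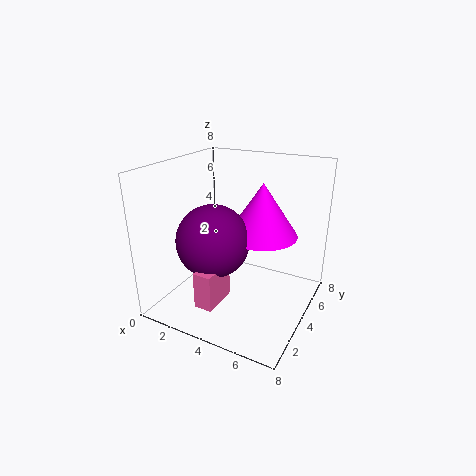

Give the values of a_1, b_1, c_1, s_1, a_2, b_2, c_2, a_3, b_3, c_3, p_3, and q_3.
a_1 = 5; b_1 = 5; c_1 = 4; s_1 = 2; a_2 = 3; b_2 = 3; c_2 = 4; a_3 = 3; b_3 = 1; c_3 = 1; p_3 = 1; q_3 = 2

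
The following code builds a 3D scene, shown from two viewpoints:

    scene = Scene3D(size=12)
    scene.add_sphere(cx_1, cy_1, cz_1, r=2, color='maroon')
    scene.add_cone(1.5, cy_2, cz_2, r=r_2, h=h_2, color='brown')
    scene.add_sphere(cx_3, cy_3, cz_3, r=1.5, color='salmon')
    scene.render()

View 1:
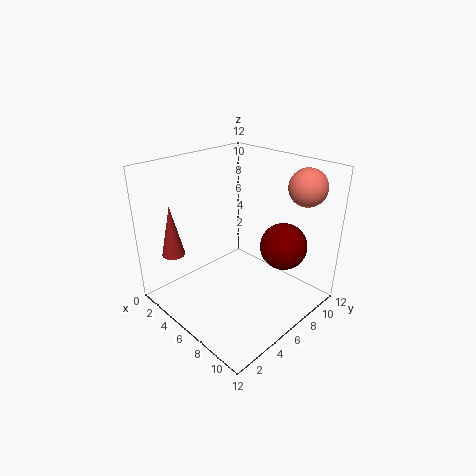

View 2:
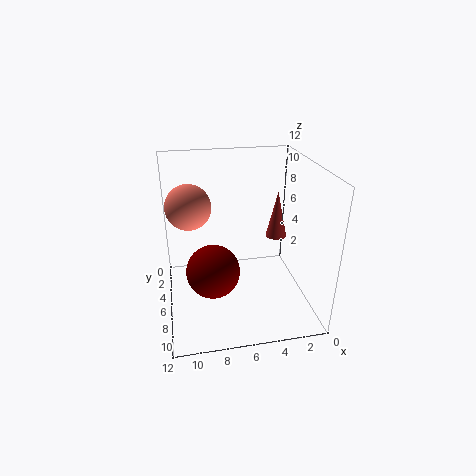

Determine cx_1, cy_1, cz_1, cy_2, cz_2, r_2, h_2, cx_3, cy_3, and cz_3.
cx_1 = 8.5, cy_1 = 9, cz_1 = 5, cy_2 = 2.5, cz_2 = 4, r_2 = 1, h_2 = 4.5, cx_3 = 10, cy_3 = 9.5, cz_3 = 10.5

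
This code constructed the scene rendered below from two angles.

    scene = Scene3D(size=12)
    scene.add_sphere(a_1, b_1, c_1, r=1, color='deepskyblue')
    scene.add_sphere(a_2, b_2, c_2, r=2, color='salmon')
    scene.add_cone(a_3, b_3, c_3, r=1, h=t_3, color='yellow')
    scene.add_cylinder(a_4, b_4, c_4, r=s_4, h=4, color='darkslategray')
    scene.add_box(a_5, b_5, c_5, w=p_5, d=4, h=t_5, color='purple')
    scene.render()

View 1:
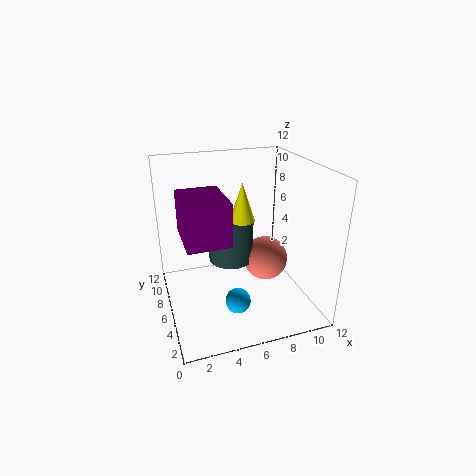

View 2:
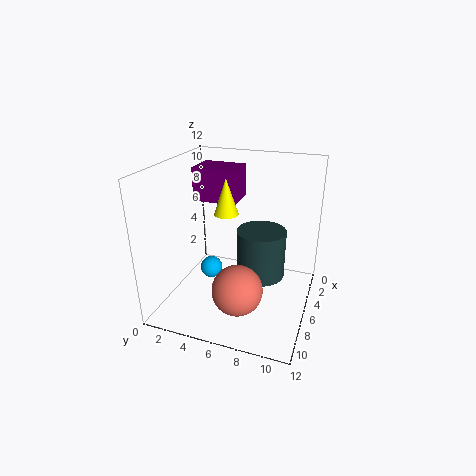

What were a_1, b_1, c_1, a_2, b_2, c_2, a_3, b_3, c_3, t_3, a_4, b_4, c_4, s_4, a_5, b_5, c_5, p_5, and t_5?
a_1 = 5
b_1 = 3
c_1 = 2
a_2 = 9
b_2 = 7
c_2 = 3
a_3 = 6
b_3 = 5
c_3 = 8
t_3 = 3
a_4 = 6
b_4 = 8
c_4 = 3
s_4 = 2
a_5 = 1
b_5 = 1
c_5 = 8
p_5 = 3
t_5 = 3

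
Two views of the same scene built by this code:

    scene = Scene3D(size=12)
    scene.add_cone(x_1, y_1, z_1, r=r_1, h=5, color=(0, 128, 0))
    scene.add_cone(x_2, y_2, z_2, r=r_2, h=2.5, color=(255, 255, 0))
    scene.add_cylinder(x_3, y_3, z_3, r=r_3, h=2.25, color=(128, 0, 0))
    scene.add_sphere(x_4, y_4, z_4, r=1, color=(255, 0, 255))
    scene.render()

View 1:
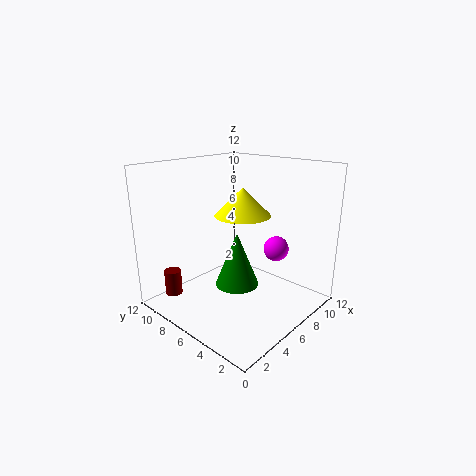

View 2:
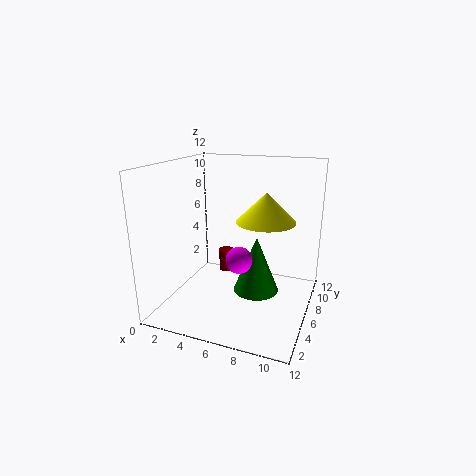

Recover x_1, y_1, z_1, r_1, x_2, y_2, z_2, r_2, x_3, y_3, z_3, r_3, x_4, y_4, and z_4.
x_1 = 7.25
y_1 = 7.25
z_1 = 0.75
r_1 = 2
x_2 = 8
y_2 = 7.25
z_2 = 7.25
r_2 = 2.5
x_3 = 2.75
y_3 = 11
z_3 = 0.25
r_3 = 0.75
x_4 = 7.25
y_4 = 3
z_4 = 5.5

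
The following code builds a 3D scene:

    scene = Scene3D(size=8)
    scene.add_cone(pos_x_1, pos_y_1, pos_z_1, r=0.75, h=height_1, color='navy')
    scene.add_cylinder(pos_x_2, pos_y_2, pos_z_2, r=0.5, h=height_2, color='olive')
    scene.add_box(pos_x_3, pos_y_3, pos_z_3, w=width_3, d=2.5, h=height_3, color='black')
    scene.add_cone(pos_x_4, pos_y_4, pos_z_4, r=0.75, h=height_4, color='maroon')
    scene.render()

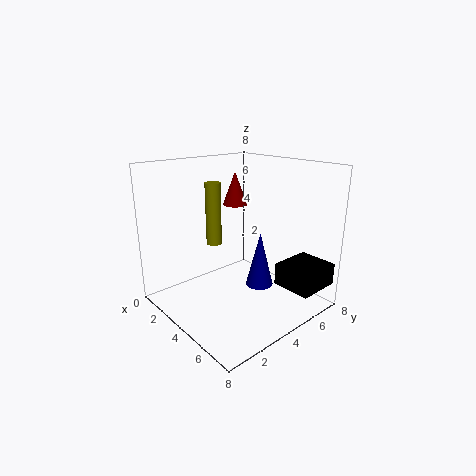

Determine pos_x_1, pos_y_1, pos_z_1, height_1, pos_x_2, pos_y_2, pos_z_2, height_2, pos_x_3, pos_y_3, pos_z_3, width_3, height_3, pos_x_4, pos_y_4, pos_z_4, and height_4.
pos_x_1 = 5.25; pos_y_1 = 4.5; pos_z_1 = 1.5; height_1 = 3; pos_x_2 = 0.75; pos_y_2 = 4.75; pos_z_2 = 2.5; height_2 = 4; pos_x_3 = 5.5; pos_y_3 = 5.5; pos_z_3 = 1.25; width_3 = 2.25; height_3 = 1.25; pos_x_4 = 2; pos_y_4 = 5.5; pos_z_4 = 5.25; height_4 = 2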